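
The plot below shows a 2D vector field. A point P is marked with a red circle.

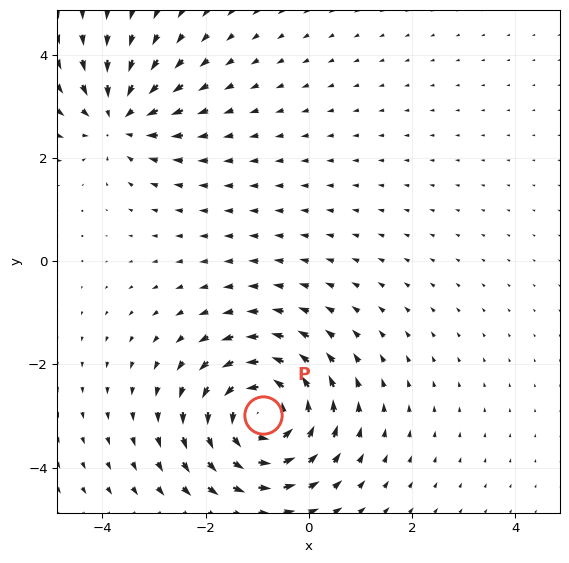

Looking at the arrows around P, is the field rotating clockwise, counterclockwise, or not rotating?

Near P at (-0.9, -3.0) the arrows circulate counterclockwise. The curl (z-component) there is about +5; positive curl means counterclockwise rotation.

counterclockwise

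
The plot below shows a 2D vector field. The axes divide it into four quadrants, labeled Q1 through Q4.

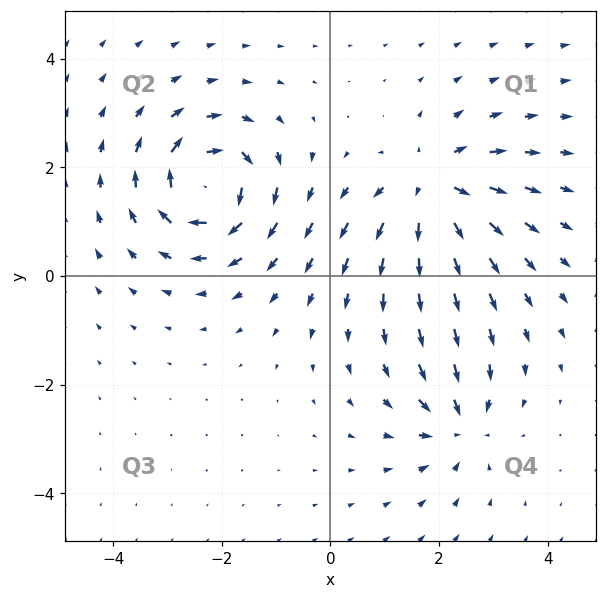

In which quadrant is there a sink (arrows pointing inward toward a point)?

The sink sits at approximately (2.4, -2.8), which lies in quadrant Q4. The divergence there is about -4, negative as expected for a sink.

Q4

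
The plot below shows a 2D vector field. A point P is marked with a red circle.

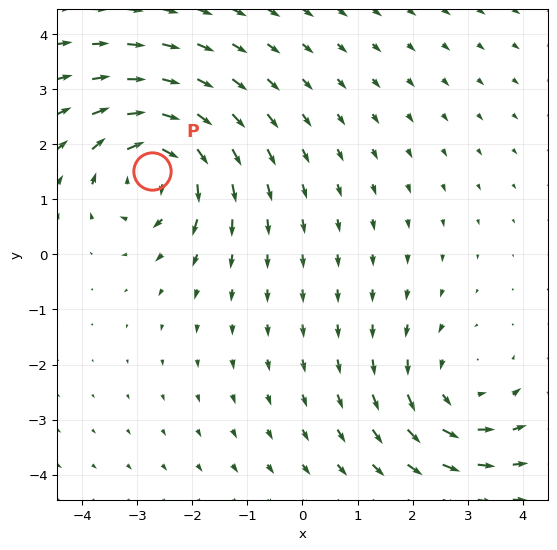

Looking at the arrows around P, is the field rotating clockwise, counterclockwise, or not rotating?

clockwise

Near P at (-2.7, 1.5) the arrows circulate clockwise. The curl (z-component) there is about -4; negative curl means clockwise rotation.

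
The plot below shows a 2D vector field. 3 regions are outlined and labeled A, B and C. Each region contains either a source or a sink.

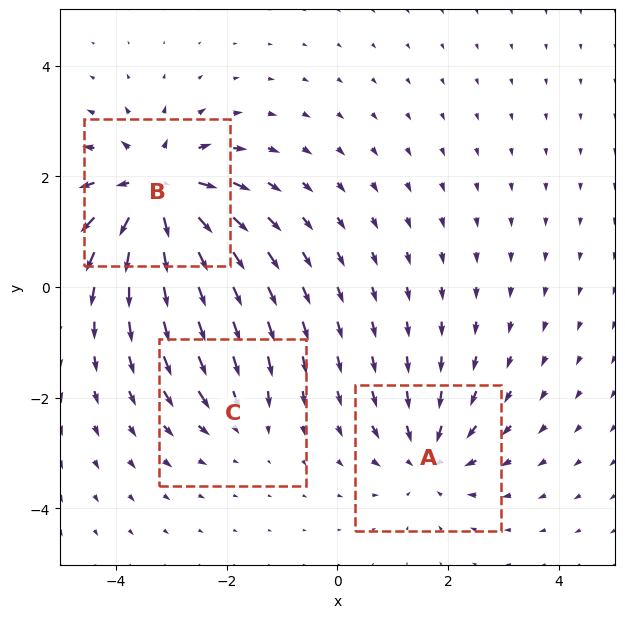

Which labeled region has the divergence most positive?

B

Divergence at each region's feature centre — A: about -3, B: about +6, C: about -2. Region B is most positive.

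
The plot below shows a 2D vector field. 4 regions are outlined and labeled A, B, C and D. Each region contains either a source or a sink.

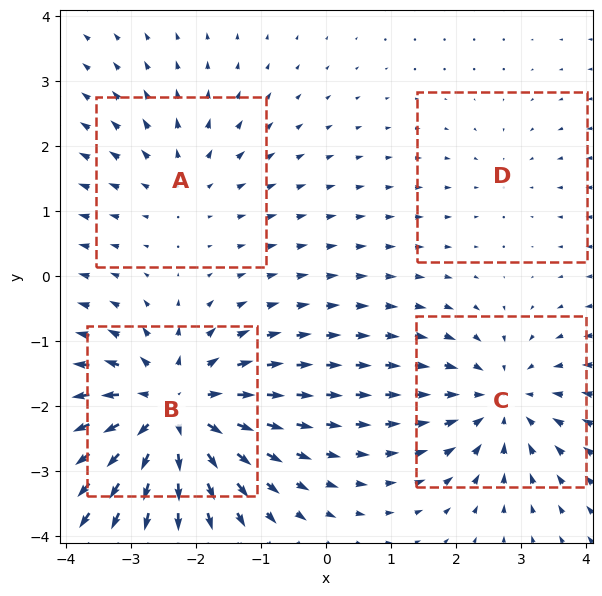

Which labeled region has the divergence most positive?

Divergence at each region's feature centre — A: about +3, B: about +7, C: about -5, D: about -2. Region B is most positive.

B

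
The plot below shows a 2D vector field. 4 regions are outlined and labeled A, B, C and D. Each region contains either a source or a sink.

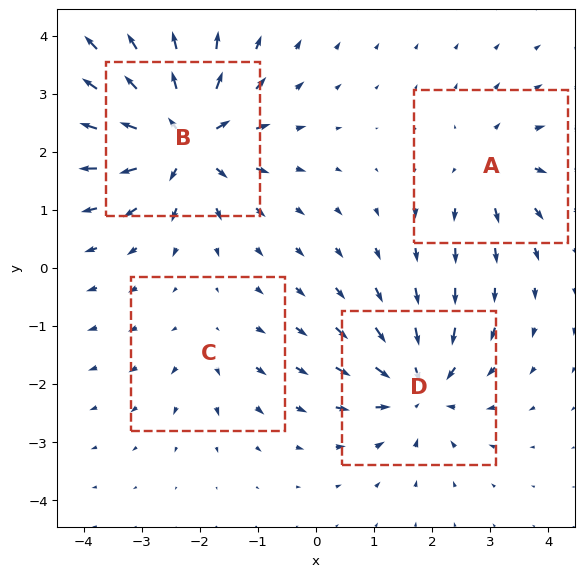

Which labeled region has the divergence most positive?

Divergence at each region's feature centre — A: about +4, B: about +8, C: about +3, D: about -6. Region B is most positive.

B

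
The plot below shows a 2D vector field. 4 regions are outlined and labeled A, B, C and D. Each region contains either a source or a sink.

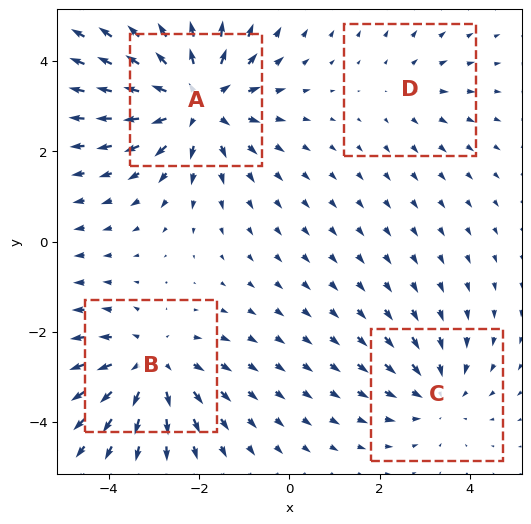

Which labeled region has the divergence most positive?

Divergence at each region's feature centre — A: about +6, B: about +4, C: about -3, D: about +2. Region A is most positive.

A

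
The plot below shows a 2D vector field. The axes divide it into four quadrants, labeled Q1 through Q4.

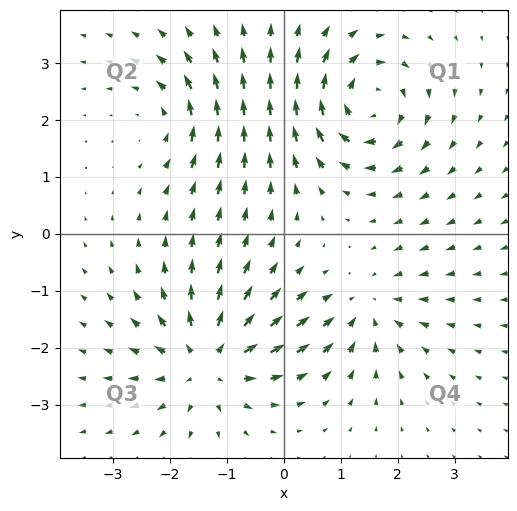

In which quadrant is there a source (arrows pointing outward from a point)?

Q3

The source sits at approximately (-1.3, -2.2), which lies in quadrant Q3. The divergence there is about +5, positive as expected for a source.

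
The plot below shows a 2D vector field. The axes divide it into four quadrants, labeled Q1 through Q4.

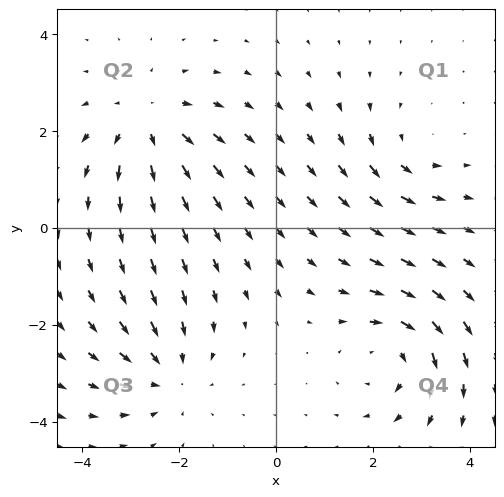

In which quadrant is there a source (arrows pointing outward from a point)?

Q2

The source sits at approximately (-2.7, 2.2), which lies in quadrant Q2. The divergence there is about +4, positive as expected for a source.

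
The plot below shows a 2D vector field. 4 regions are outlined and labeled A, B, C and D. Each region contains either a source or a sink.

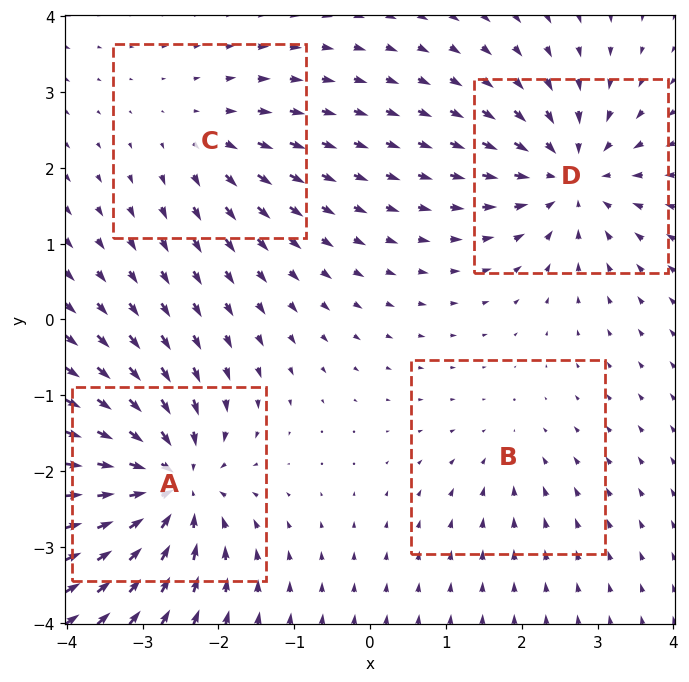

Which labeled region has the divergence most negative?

Divergence at each region's feature centre — A: about -8, B: about -2, C: about +3, D: about -6. Region A is most negative.

A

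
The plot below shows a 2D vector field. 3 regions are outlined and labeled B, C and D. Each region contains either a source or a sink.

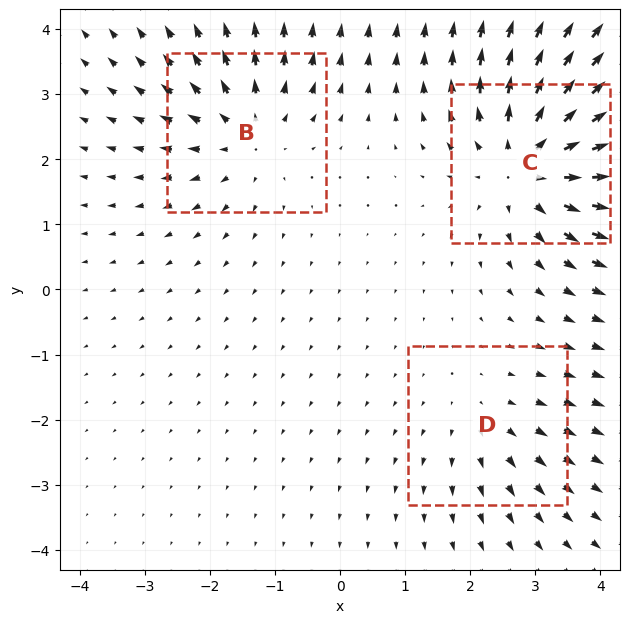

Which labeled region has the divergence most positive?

C

Divergence at each region's feature centre — B: about +3, C: about +5, D: about +2. Region C is most positive.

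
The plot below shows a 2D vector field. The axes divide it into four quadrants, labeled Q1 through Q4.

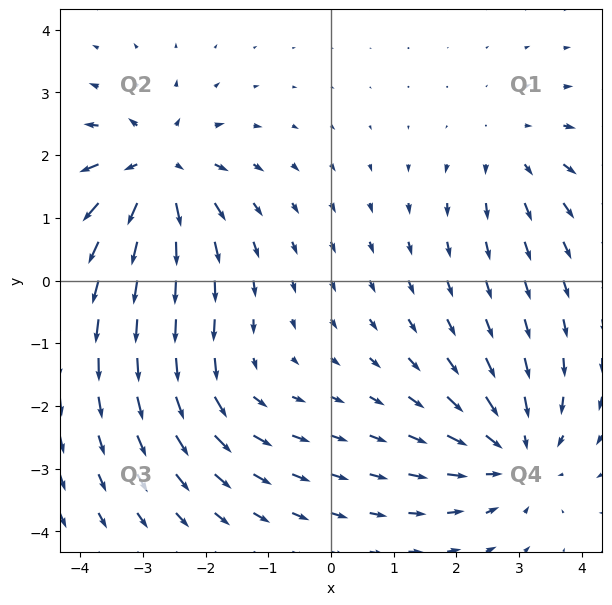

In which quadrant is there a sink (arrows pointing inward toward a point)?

Q4

The sink sits at approximately (2.9, -2.7), which lies in quadrant Q4. The divergence there is about -4, negative as expected for a sink.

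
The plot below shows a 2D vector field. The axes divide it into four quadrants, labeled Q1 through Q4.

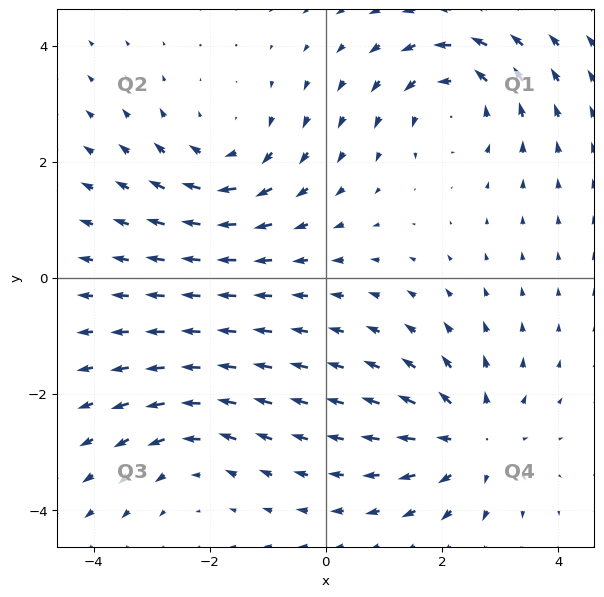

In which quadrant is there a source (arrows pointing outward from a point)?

Q4

The source sits at approximately (2.5, -2.8), which lies in quadrant Q4. The divergence there is about +4, positive as expected for a source.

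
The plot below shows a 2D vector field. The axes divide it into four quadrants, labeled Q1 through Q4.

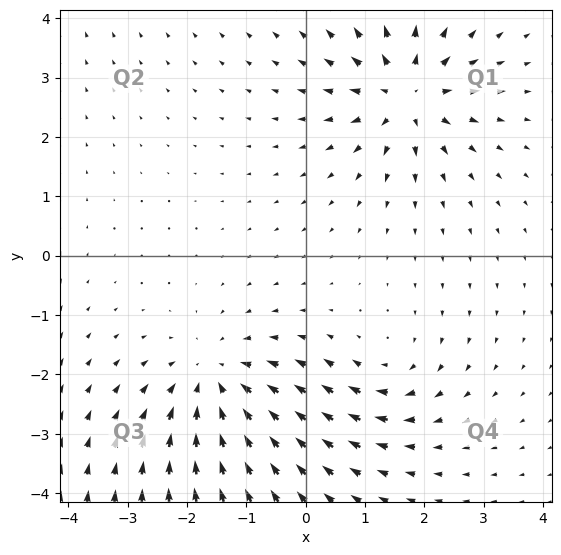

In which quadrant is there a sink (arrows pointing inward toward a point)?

The sink sits at approximately (-1.5, -2.1), which lies in quadrant Q3. The divergence there is about -5, negative as expected for a sink.

Q3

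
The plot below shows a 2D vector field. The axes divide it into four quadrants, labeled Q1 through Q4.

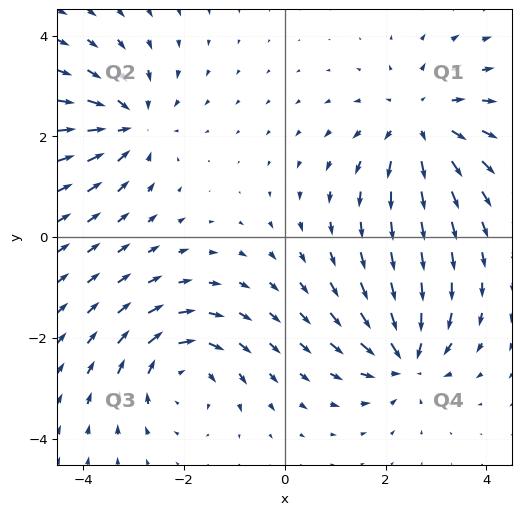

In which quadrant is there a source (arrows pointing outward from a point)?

Q1

The source sits at approximately (2.7, 2.3), which lies in quadrant Q1. The divergence there is about +4, positive as expected for a source.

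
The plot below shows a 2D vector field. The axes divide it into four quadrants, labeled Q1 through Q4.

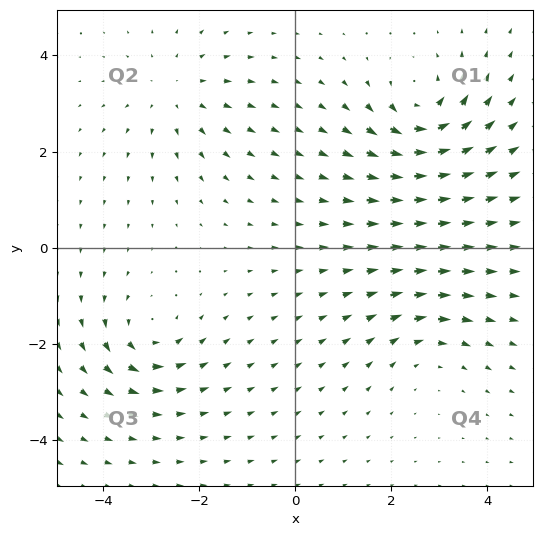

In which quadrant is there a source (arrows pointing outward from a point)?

Q2

The source sits at approximately (-2.5, 3.2), which lies in quadrant Q2. The divergence there is about +3, positive as expected for a source.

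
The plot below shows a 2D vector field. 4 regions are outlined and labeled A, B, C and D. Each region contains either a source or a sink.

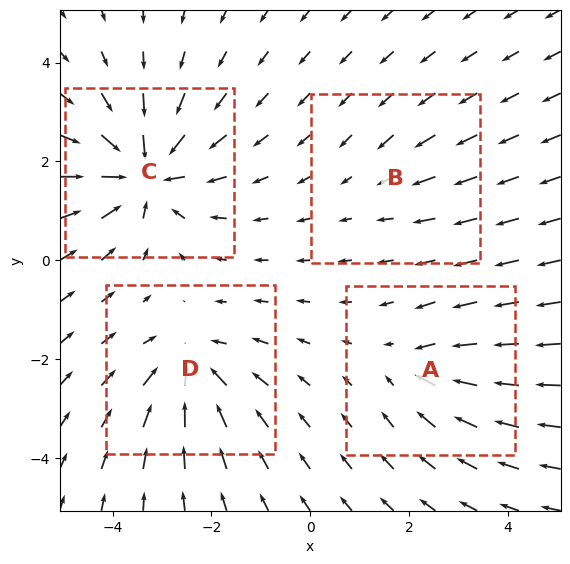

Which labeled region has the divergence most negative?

C

Divergence at each region's feature centre — A: about -3, B: about -2, C: about -7, D: about -5. Region C is most negative.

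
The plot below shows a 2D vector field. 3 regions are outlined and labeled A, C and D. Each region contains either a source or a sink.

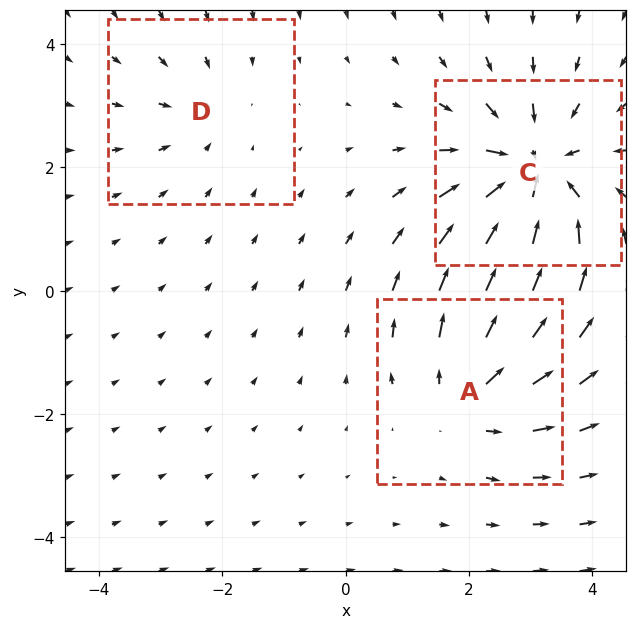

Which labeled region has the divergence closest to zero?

D

Divergence at each region's feature centre — A: about +3, C: about -5, D: about -2. Region D is closest to zero.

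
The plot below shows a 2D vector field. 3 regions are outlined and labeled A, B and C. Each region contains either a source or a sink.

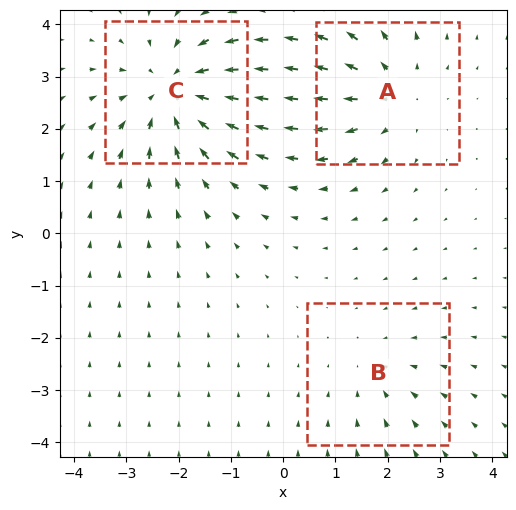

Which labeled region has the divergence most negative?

Divergence at each region's feature centre — A: about +3, B: about -2, C: about -4. Region C is most negative.

C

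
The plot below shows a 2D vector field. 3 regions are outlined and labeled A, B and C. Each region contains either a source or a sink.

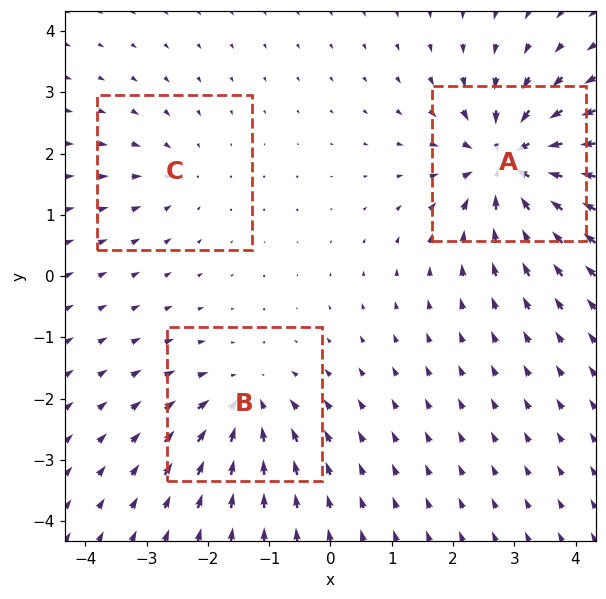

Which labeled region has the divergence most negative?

Divergence at each region's feature centre — A: about -6, B: about -4, C: about -2. Region A is most negative.

A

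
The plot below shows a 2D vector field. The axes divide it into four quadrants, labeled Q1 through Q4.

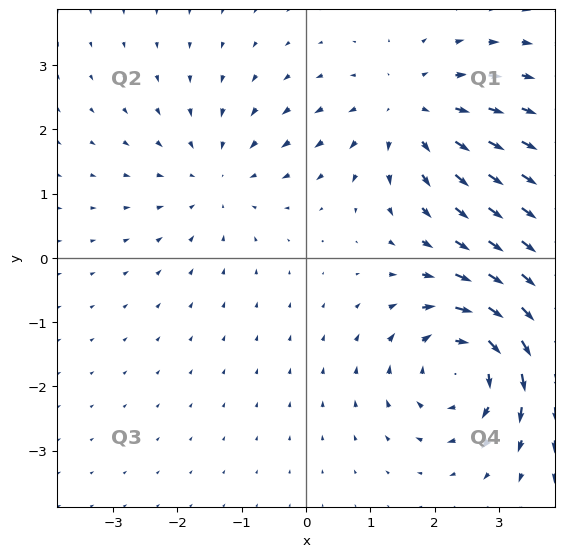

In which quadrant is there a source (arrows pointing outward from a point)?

Q1

The source sits at approximately (1.6, 2.3), which lies in quadrant Q1. The divergence there is about +3, positive as expected for a source.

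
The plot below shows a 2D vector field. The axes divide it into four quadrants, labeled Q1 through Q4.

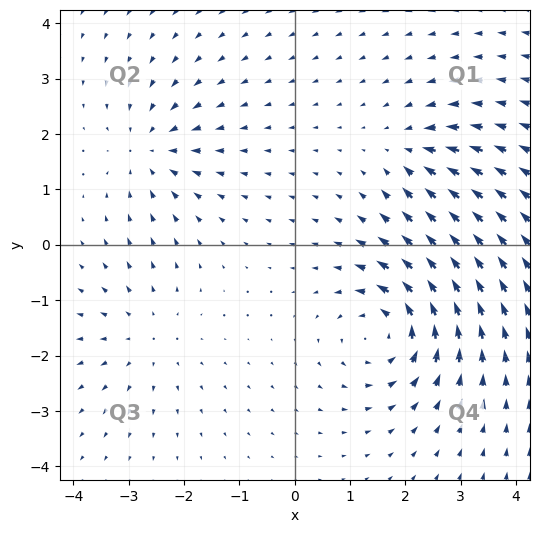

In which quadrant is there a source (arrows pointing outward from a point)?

The source sits at approximately (-2.7, -1.6), which lies in quadrant Q3. The divergence there is about +3, positive as expected for a source.

Q3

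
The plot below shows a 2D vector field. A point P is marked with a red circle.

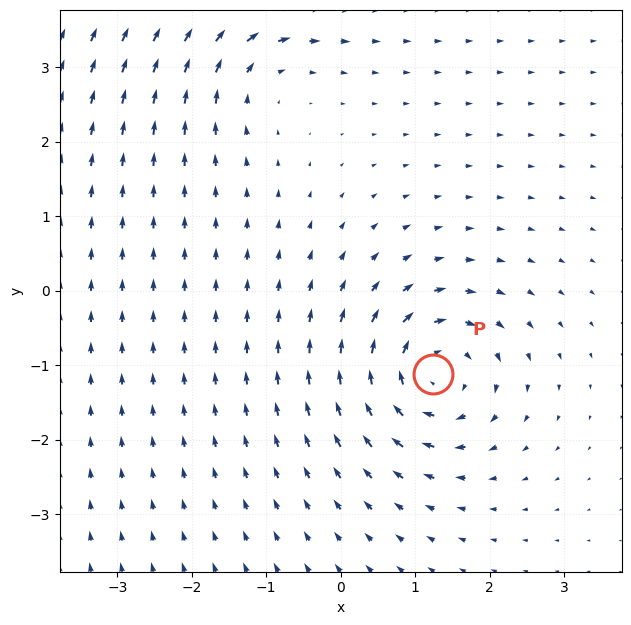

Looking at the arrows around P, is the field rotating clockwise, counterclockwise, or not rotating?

clockwise

Near P at (1.2, -1.1) the arrows circulate clockwise. The curl (z-component) there is about -5; negative curl means clockwise rotation.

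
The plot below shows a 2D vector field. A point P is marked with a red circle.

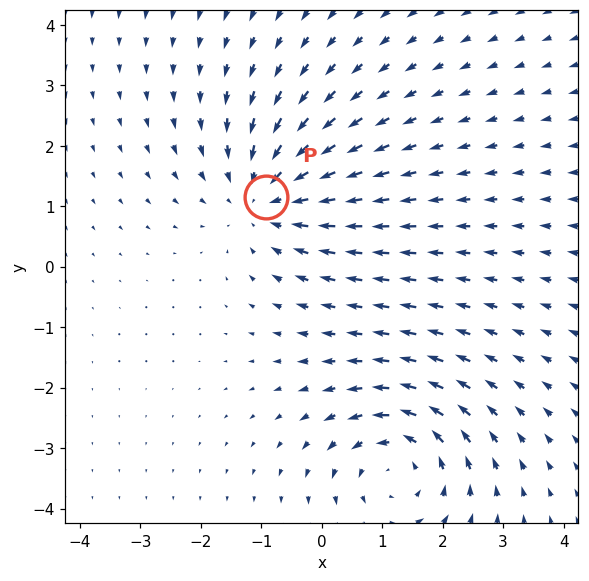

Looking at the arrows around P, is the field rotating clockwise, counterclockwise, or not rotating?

Near P at (-0.9, 1.2) the arrows show no circulation. The curl there is ≈0.

not rotating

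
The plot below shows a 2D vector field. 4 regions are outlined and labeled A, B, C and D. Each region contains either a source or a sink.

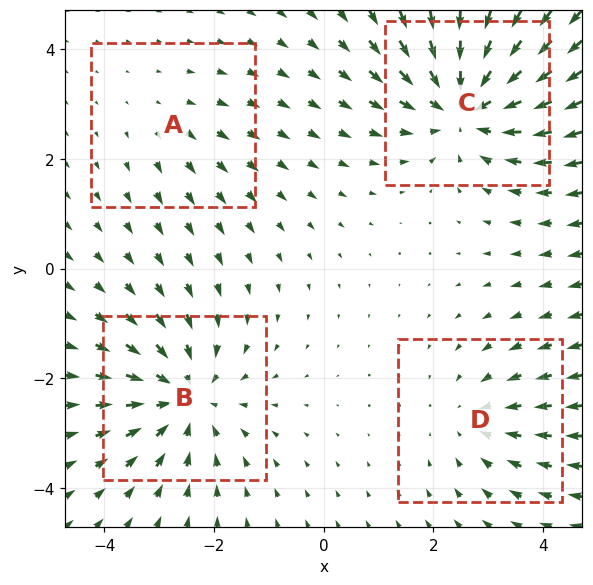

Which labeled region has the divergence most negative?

Divergence at each region's feature centre — A: about +2, B: about -5, C: about -6, D: about -3. Region C is most negative.

C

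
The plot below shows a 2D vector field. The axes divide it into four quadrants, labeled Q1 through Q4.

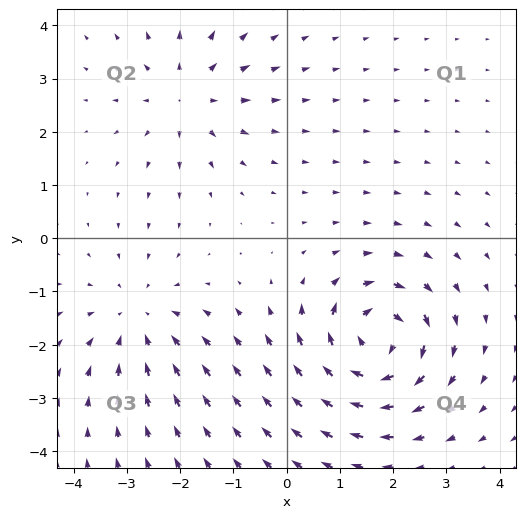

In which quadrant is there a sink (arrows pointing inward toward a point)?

Q3

The sink sits at approximately (-2.8, -1.5), which lies in quadrant Q3. The divergence there is about -3, negative as expected for a sink.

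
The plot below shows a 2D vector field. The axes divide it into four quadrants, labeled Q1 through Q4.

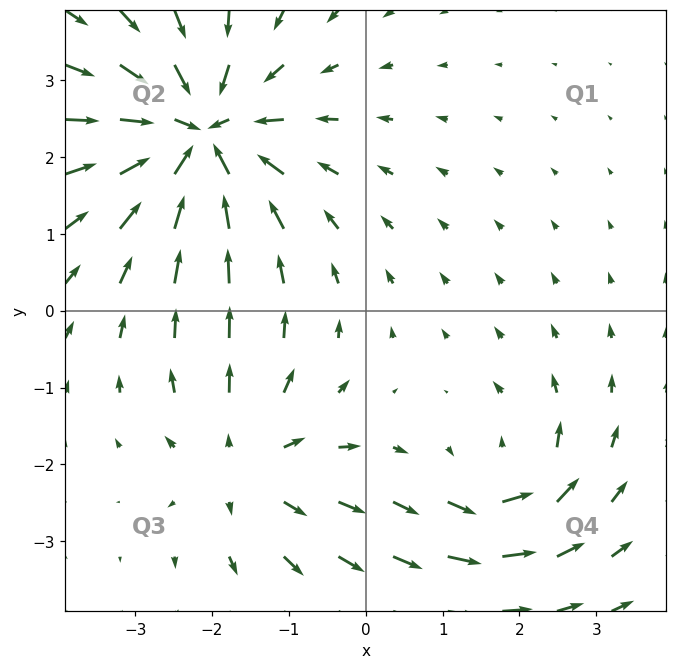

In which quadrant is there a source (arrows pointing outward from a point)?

Q3

The source sits at approximately (-1.6, -2.0), which lies in quadrant Q3. The divergence there is about +3, positive as expected for a source.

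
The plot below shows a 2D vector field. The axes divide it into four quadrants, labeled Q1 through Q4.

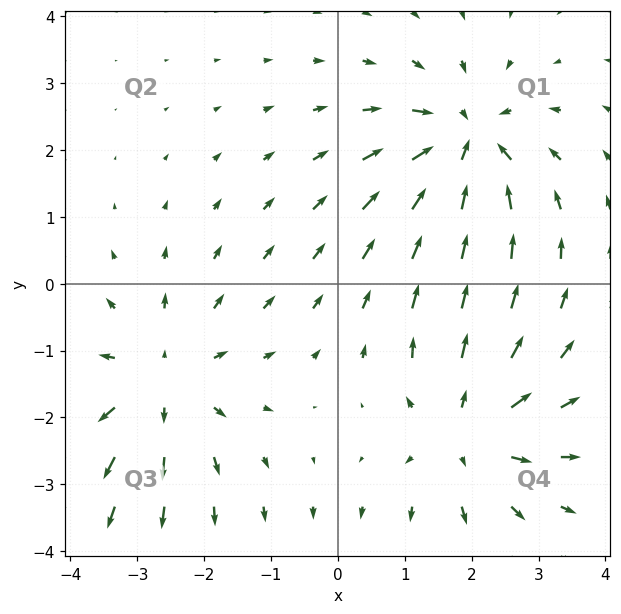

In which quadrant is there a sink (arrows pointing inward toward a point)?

Q1

The sink sits at approximately (1.9, 2.1), which lies in quadrant Q1. The divergence there is about -4, negative as expected for a sink.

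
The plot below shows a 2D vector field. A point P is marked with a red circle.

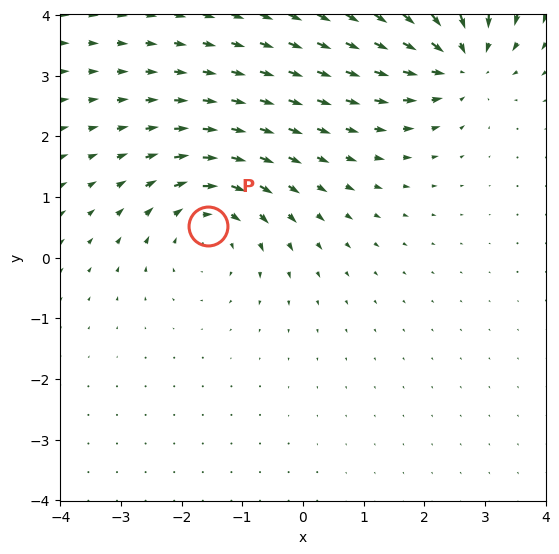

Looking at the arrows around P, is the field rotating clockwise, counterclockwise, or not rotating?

Near P at (-1.6, 0.5) the arrows circulate clockwise. The curl (z-component) there is about -3; negative curl means clockwise rotation.

clockwise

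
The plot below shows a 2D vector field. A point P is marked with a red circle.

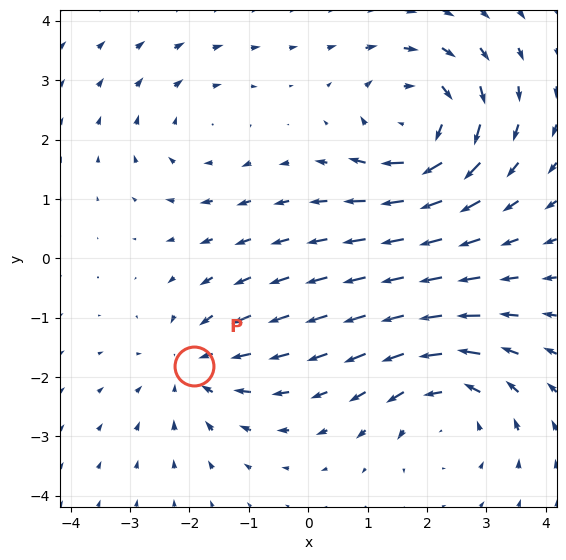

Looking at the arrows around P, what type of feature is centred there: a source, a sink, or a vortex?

sink

At P (-1.9, -1.8) the arrows converge inward. Divergence about -3, curl ≈0 — negative divergence with near-zero curl is a sink.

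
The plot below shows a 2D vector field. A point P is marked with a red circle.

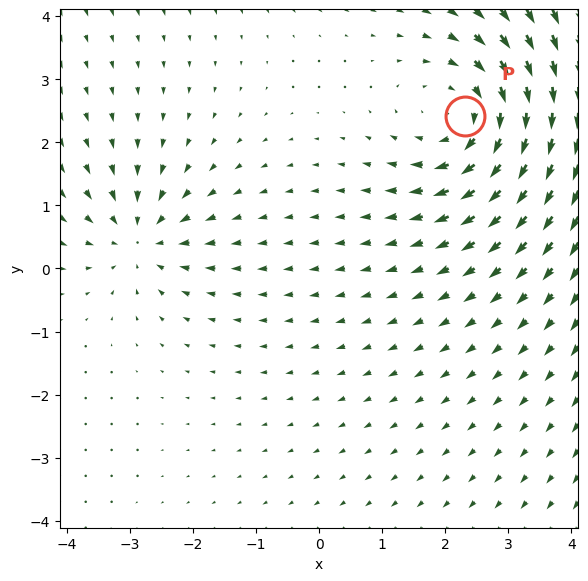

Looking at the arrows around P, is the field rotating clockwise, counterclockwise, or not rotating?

Near P at (2.3, 2.4) the arrows circulate clockwise. The curl (z-component) there is about -4; negative curl means clockwise rotation.

clockwise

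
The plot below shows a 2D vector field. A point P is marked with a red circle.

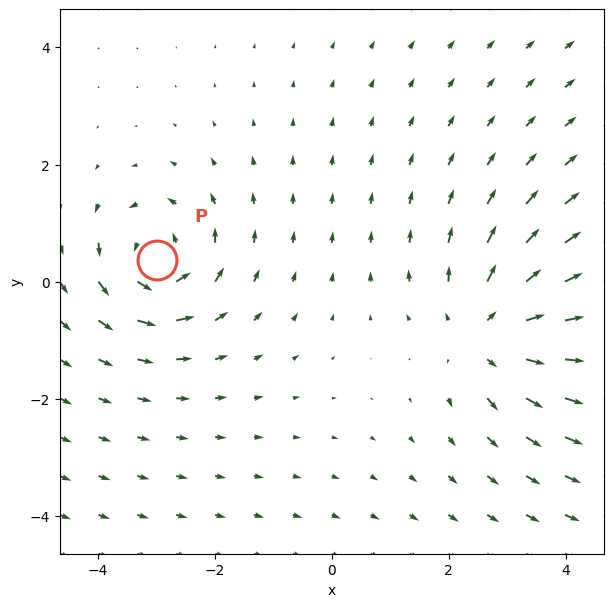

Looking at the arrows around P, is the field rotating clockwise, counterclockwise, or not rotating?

counterclockwise

Near P at (-3.0, 0.4) the arrows circulate counterclockwise. The curl (z-component) there is about +4; positive curl means counterclockwise rotation.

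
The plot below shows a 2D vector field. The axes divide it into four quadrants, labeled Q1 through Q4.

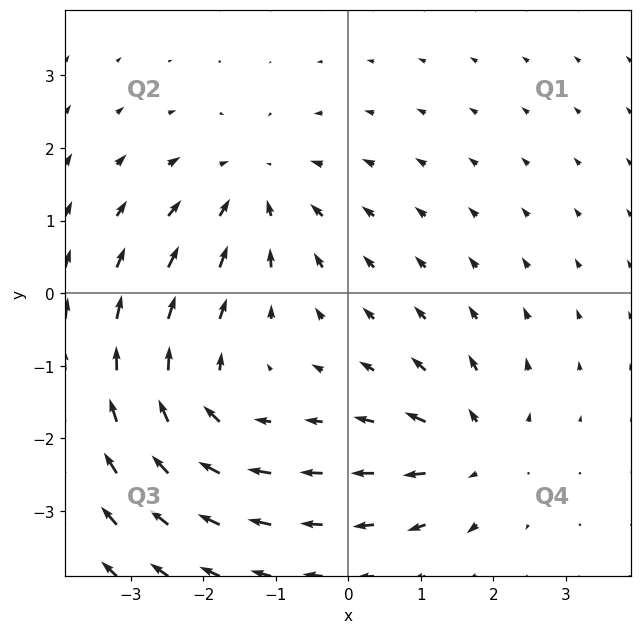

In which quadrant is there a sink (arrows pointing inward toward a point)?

Q2

The sink sits at approximately (-1.3, 1.4), which lies in quadrant Q2. The divergence there is about -4, negative as expected for a sink.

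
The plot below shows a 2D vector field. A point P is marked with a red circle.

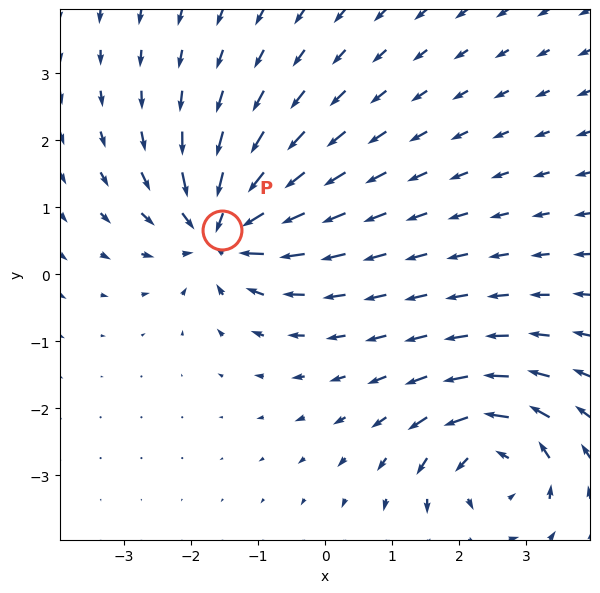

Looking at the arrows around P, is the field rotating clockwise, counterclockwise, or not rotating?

Near P at (-1.5, 0.7) the arrows show no circulation. The curl there is ≈0.

not rotating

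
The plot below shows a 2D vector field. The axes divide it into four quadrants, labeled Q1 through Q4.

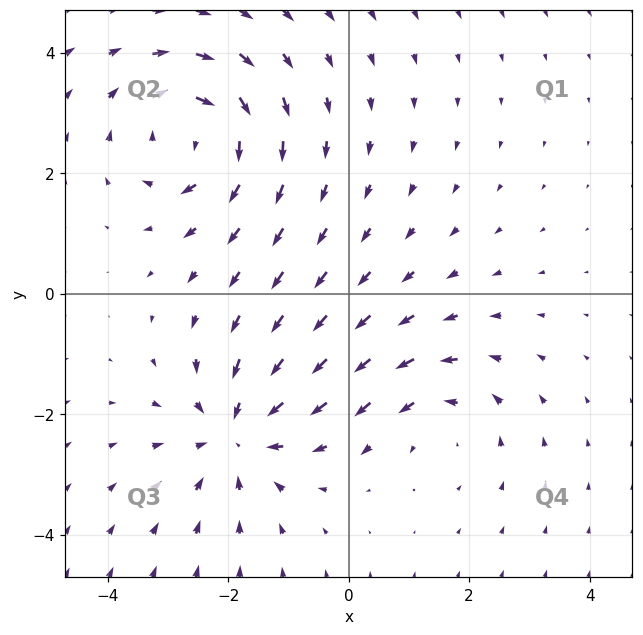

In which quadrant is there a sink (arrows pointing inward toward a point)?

Q3

The sink sits at approximately (-1.9, -2.3), which lies in quadrant Q3. The divergence there is about -4, negative as expected for a sink.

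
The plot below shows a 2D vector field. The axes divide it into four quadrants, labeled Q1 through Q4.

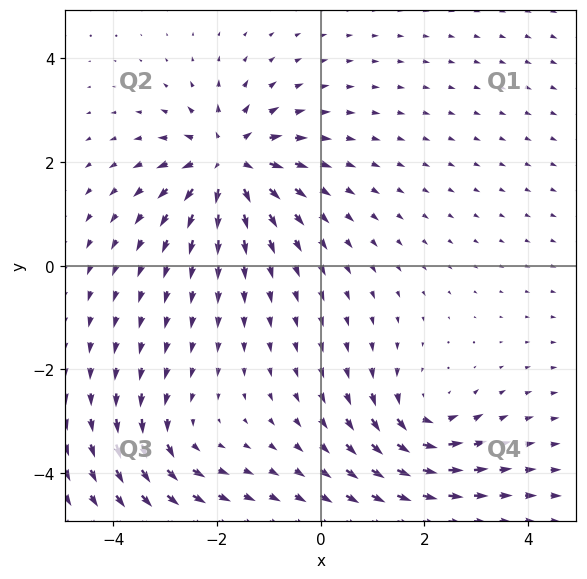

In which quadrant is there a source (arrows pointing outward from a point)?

The source sits at approximately (-1.8, 2.0), which lies in quadrant Q2. The divergence there is about +6, positive as expected for a source.

Q2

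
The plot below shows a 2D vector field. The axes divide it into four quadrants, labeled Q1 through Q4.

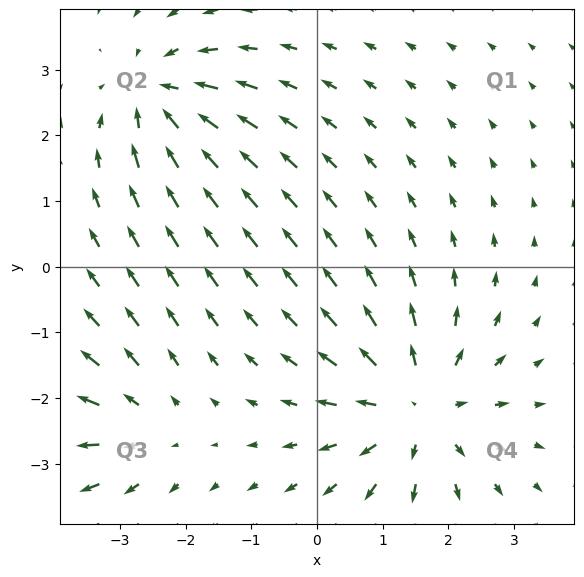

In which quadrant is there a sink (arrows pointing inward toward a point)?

Q2

The sink sits at approximately (-2.4, 2.6), which lies in quadrant Q2. The divergence there is about -4, negative as expected for a sink.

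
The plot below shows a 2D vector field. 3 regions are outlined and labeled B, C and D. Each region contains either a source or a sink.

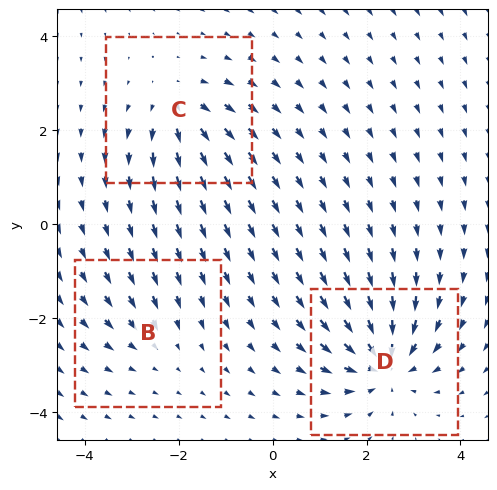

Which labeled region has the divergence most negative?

Divergence at each region's feature centre — B: about -2, C: about +4, D: about -6. Region D is most negative.

D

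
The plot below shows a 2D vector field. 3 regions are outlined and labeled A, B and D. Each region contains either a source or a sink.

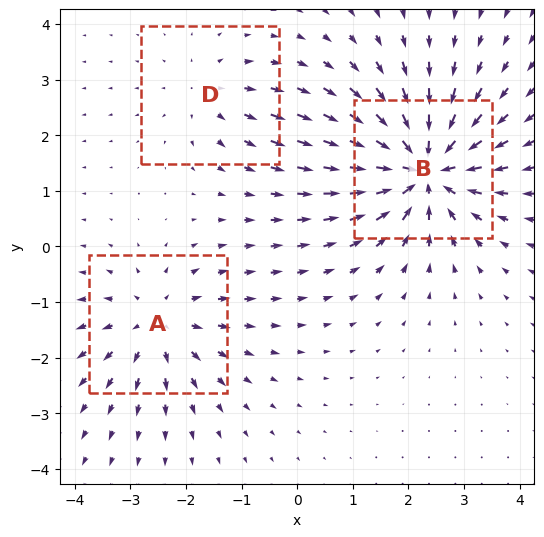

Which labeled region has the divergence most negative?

B

Divergence at each region's feature centre — A: about +4, B: about -6, D: about +2. Region B is most negative.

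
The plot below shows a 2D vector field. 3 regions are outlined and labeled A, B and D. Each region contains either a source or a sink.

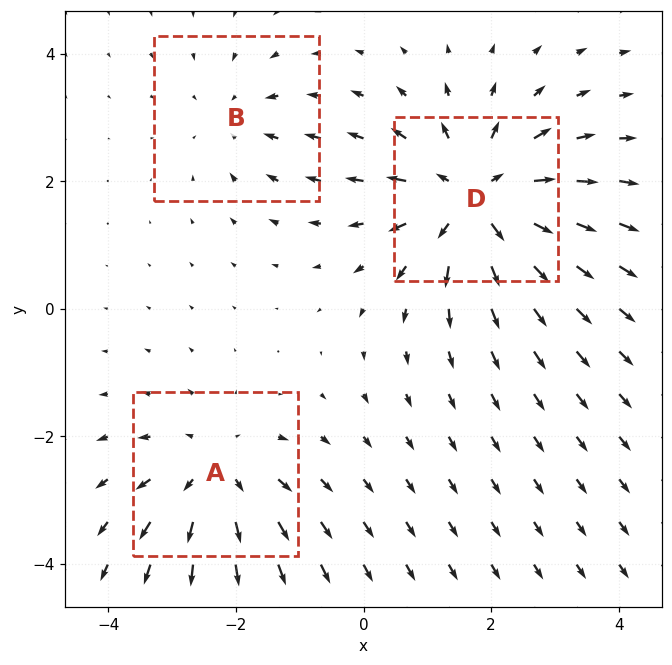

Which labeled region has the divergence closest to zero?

B

Divergence at each region's feature centre — A: about +3, B: about -2, D: about +5. Region B is closest to zero.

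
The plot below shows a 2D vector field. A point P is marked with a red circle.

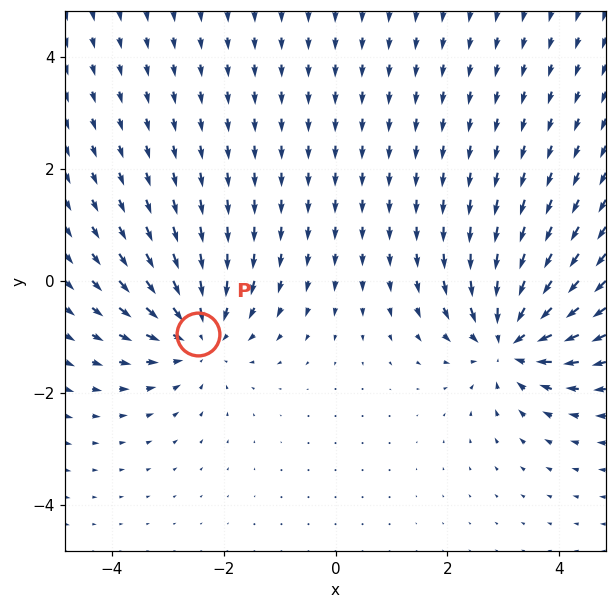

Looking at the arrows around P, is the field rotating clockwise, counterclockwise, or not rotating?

not rotating

Near P at (-2.4, -1.0) the arrows show no circulation. The curl there is ≈0.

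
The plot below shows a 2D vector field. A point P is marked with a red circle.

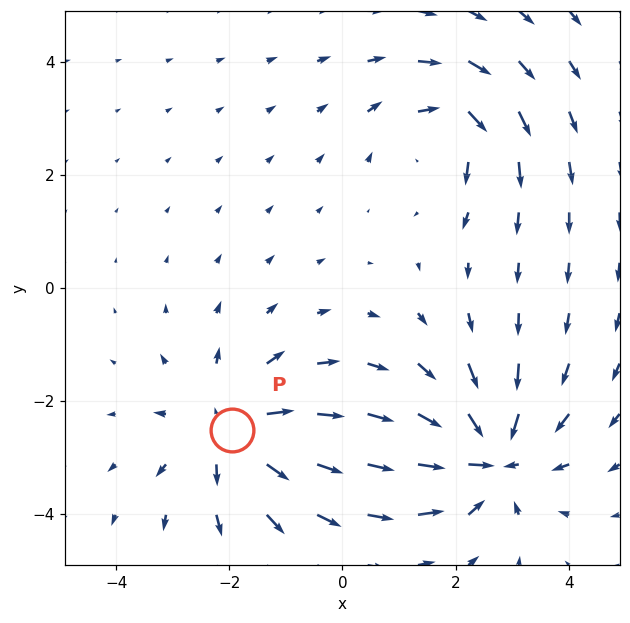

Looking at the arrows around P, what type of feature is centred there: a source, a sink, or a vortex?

At P (-2.0, -2.5) the arrows spread outward. Divergence about +4, curl ≈0 — positive divergence with near-zero curl is a source.

source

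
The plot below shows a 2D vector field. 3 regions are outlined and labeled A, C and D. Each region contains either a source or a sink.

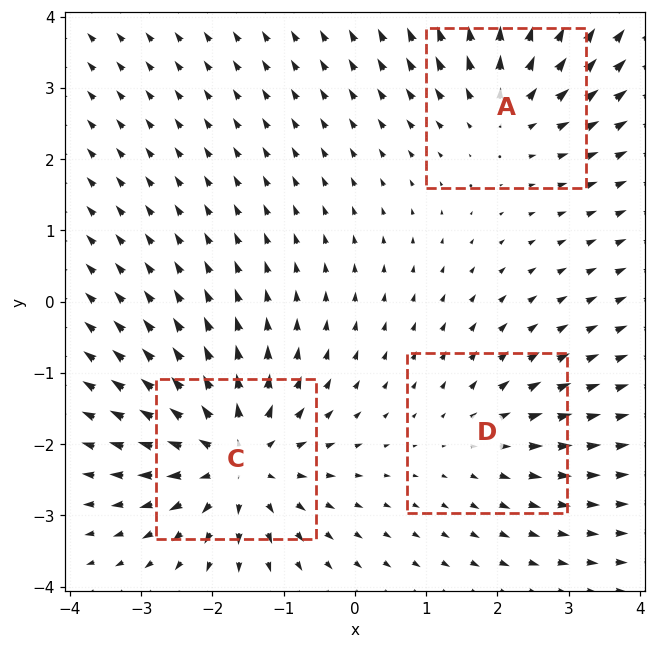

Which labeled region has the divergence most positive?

Divergence at each region's feature centre — A: about +3, C: about +5, D: about +2. Region C is most positive.

C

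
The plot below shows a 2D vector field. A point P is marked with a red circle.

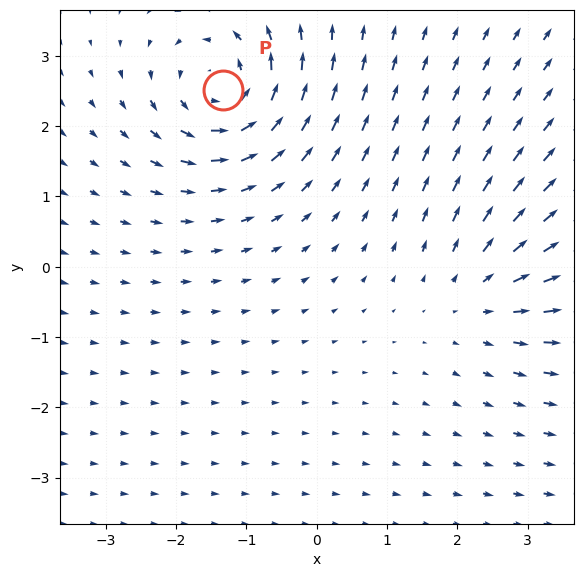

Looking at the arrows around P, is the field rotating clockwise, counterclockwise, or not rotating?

Near P at (-1.3, 2.5) the arrows circulate counterclockwise. The curl (z-component) there is about +5; positive curl means counterclockwise rotation.

counterclockwise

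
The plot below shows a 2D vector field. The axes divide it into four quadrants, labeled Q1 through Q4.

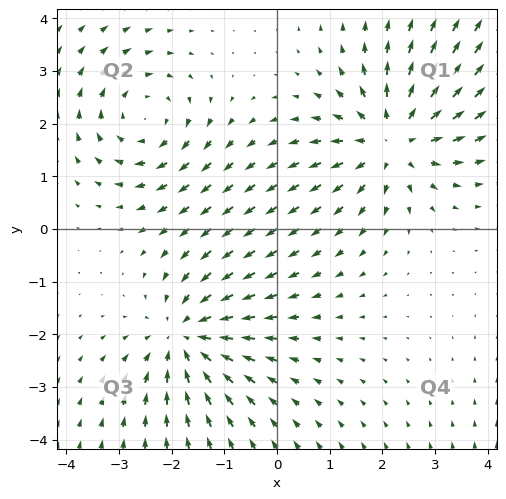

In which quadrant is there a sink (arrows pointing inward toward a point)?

The sink sits at approximately (-1.7, -2.1), which lies in quadrant Q3. The divergence there is about -4, negative as expected for a sink.

Q3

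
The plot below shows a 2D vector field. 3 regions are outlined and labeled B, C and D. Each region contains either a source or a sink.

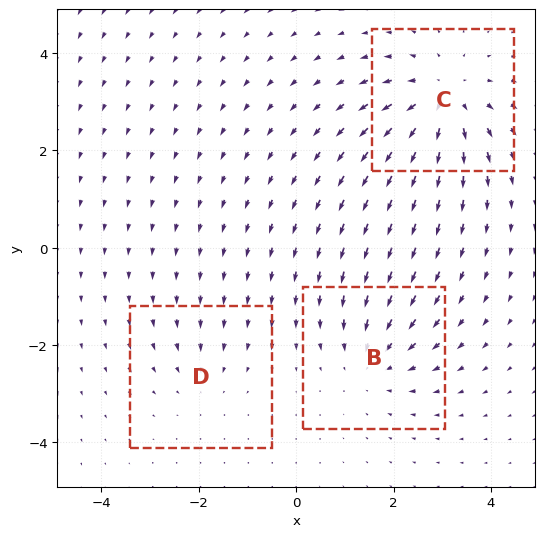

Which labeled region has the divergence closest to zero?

Divergence at each region's feature centre — B: about -3, C: about +4, D: about -2. Region D is closest to zero.

D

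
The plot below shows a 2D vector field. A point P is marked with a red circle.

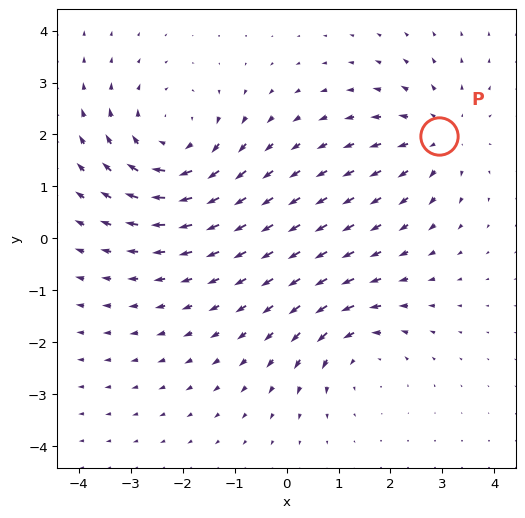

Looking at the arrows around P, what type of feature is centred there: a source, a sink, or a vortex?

source

At P (2.9, 2.0) the arrows spread outward. Divergence about +3, curl ≈0 — positive divergence with near-zero curl is a source.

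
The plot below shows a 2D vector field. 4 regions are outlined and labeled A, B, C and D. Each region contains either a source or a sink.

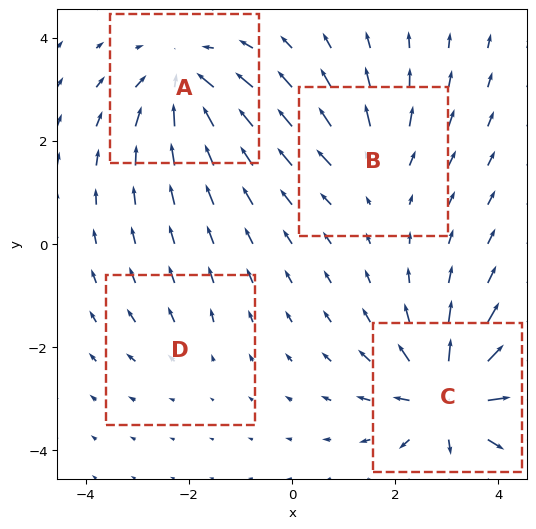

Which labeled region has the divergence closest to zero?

Divergence at each region's feature centre — A: about -6, B: about +4, C: about +8, D: about +2. Region D is closest to zero.

D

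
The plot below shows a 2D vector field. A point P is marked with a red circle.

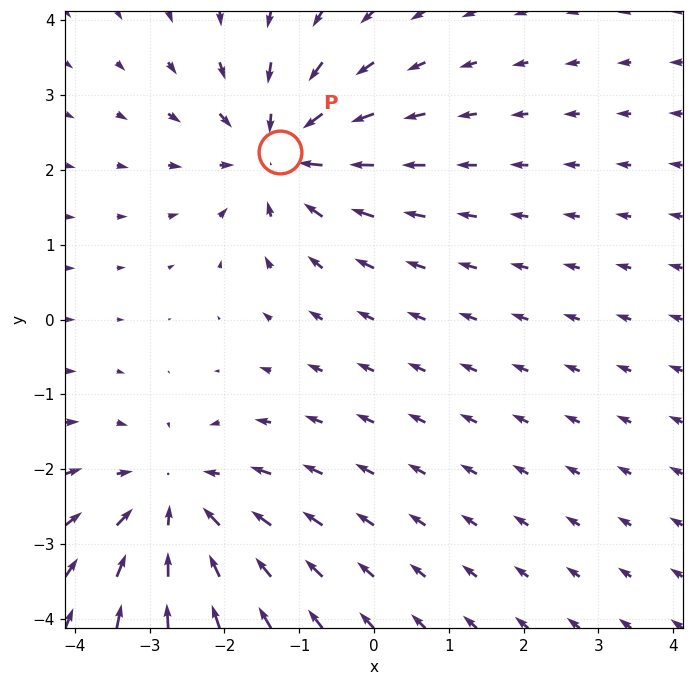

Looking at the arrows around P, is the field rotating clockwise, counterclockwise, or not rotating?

not rotating

Near P at (-1.3, 2.2) the arrows show no circulation. The curl there is ≈0.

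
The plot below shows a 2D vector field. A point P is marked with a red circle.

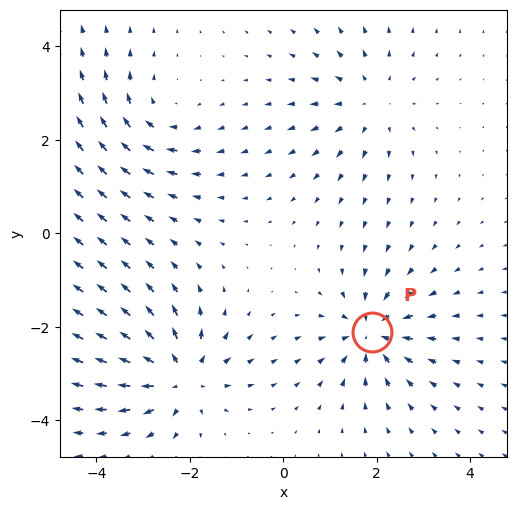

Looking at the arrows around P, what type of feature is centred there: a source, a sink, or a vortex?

At P (1.9, -2.1) the arrows converge inward. Divergence about -5, curl ≈0 — negative divergence with near-zero curl is a sink.

sink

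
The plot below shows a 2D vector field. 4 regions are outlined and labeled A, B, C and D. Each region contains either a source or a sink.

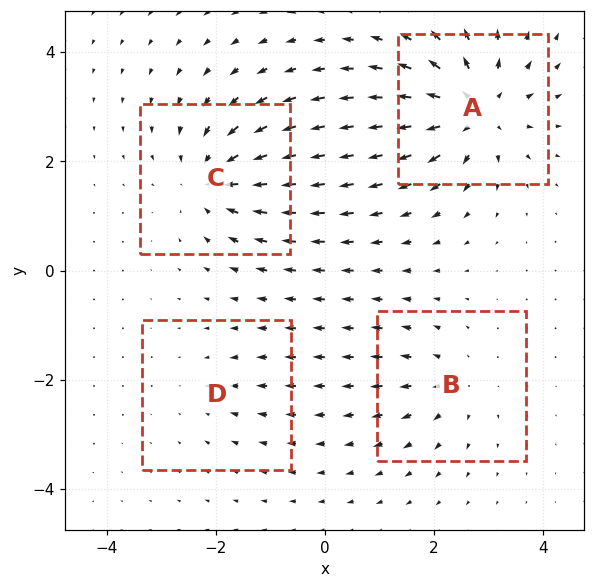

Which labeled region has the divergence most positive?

Divergence at each region's feature centre — A: about +7, B: about +4, C: about -6, D: about -2. Region A is most positive.

A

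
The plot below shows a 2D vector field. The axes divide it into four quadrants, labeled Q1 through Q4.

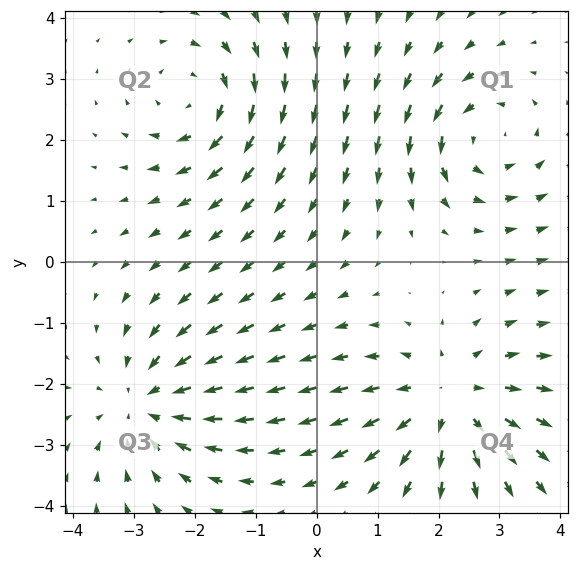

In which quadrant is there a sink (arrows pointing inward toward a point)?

Q3

The sink sits at approximately (-2.8, -2.3), which lies in quadrant Q3. The divergence there is about -4, negative as expected for a sink.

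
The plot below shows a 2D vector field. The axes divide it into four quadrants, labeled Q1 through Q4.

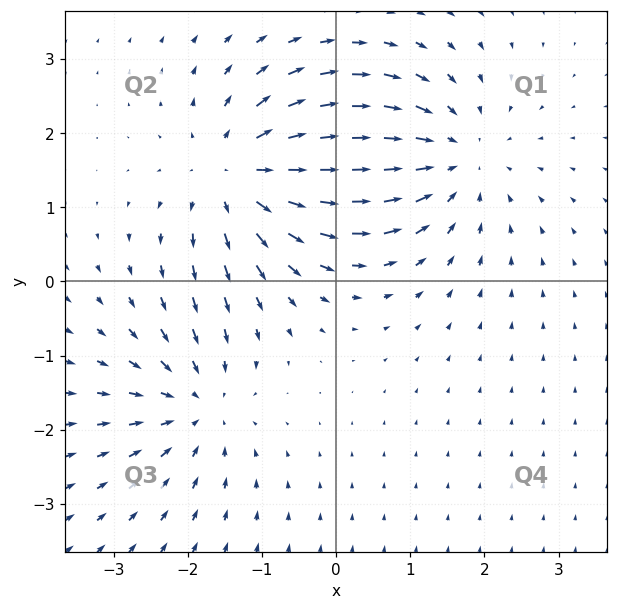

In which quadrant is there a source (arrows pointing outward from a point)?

Q2

The source sits at approximately (-1.3, 1.4), which lies in quadrant Q2. The divergence there is about +5, positive as expected for a source.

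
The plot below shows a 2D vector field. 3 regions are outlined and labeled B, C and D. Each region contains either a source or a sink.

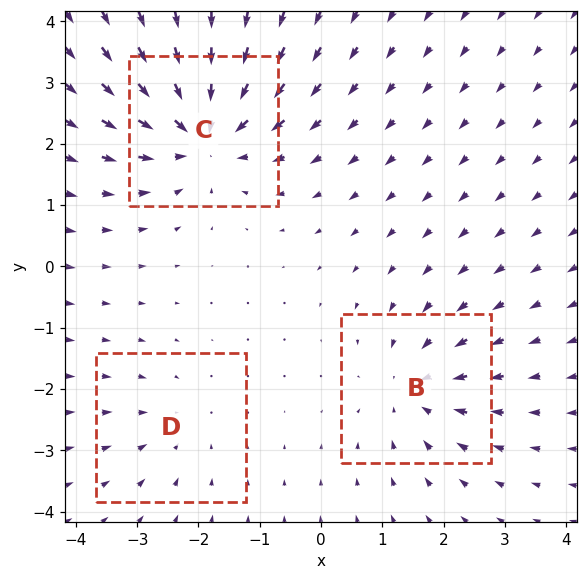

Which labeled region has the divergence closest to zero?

D

Divergence at each region's feature centre — B: about -3, C: about -5, D: about -2. Region D is closest to zero.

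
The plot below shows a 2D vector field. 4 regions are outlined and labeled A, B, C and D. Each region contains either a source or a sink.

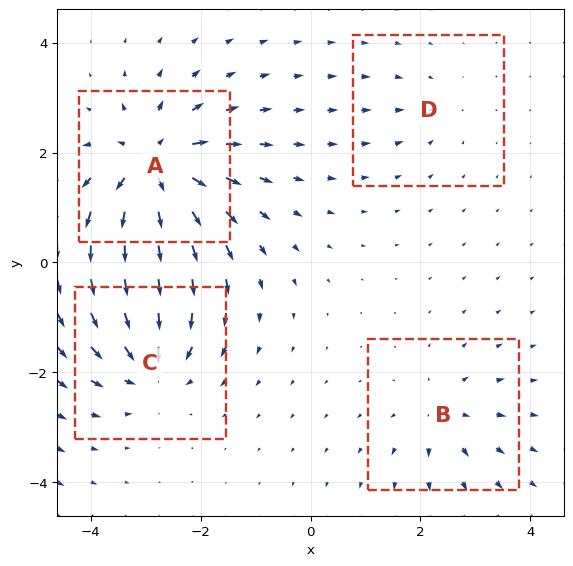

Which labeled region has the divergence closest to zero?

D

Divergence at each region's feature centre — A: about +9, B: about +4, C: about -6, D: about -2. Region D is closest to zero.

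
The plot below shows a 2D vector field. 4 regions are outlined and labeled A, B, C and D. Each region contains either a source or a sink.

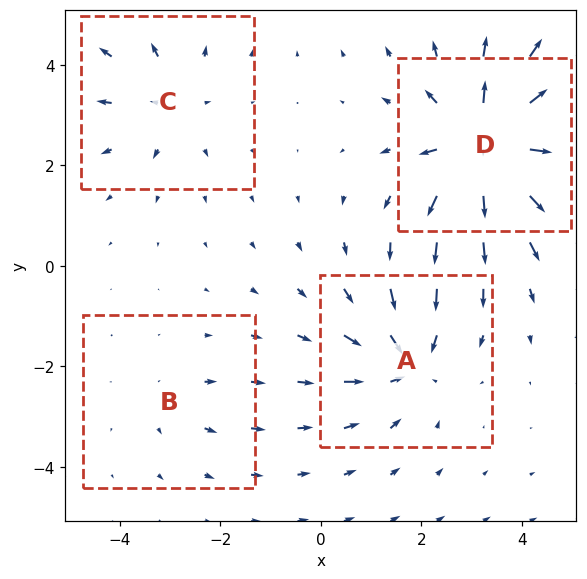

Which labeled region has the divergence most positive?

D

Divergence at each region's feature centre — A: about -5, B: about +2, C: about +4, D: about +8. Region D is most positive.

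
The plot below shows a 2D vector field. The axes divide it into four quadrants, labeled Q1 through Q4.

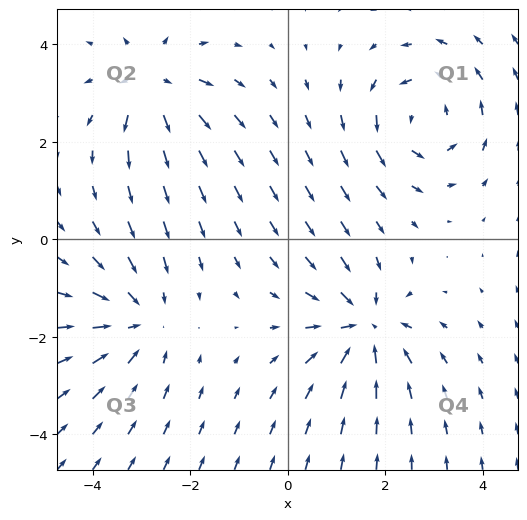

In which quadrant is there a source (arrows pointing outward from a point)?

Q2

The source sits at approximately (-2.8, 3.2), which lies in quadrant Q2. The divergence there is about +5, positive as expected for a source.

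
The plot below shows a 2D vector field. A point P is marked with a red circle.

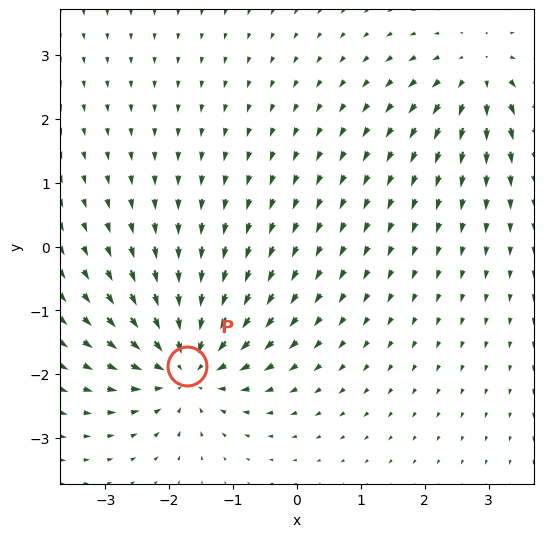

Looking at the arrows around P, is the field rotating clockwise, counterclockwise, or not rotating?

Near P at (-1.7, -1.9) the arrows show no circulation. The curl there is ≈0.

not rotating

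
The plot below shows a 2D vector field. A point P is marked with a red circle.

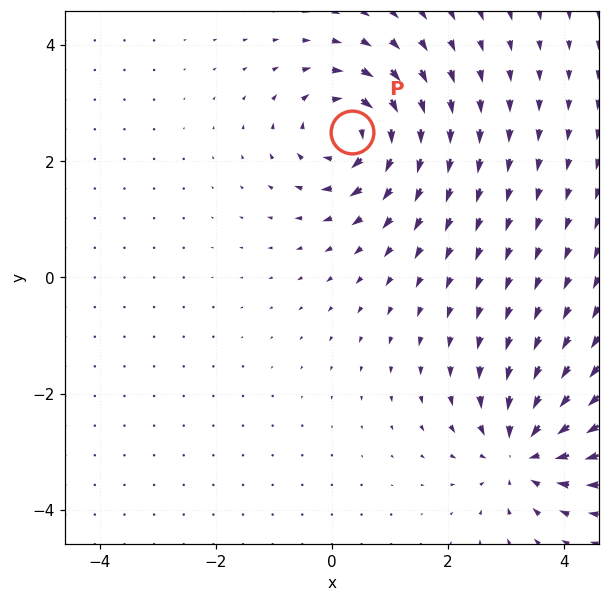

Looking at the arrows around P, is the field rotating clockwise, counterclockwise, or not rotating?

clockwise

Near P at (0.3, 2.5) the arrows circulate clockwise. The curl (z-component) there is about -6; negative curl means clockwise rotation.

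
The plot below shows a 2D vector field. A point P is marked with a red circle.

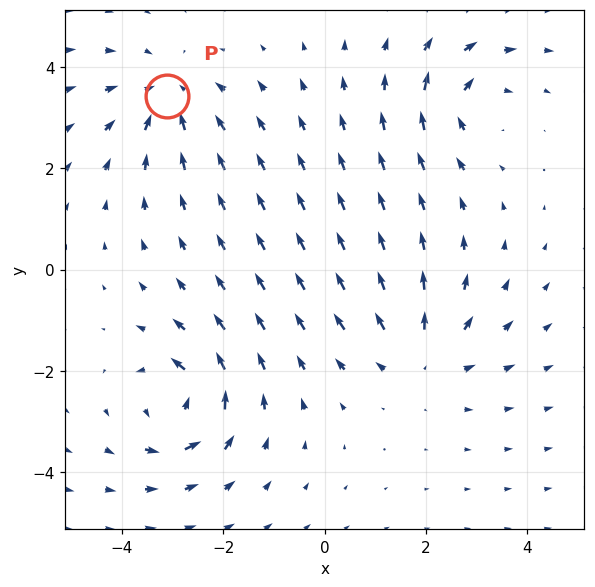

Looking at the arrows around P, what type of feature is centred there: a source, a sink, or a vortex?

sink

At P (-3.1, 3.4) the arrows converge inward. Divergence about -3, curl ≈0 — negative divergence with near-zero curl is a sink.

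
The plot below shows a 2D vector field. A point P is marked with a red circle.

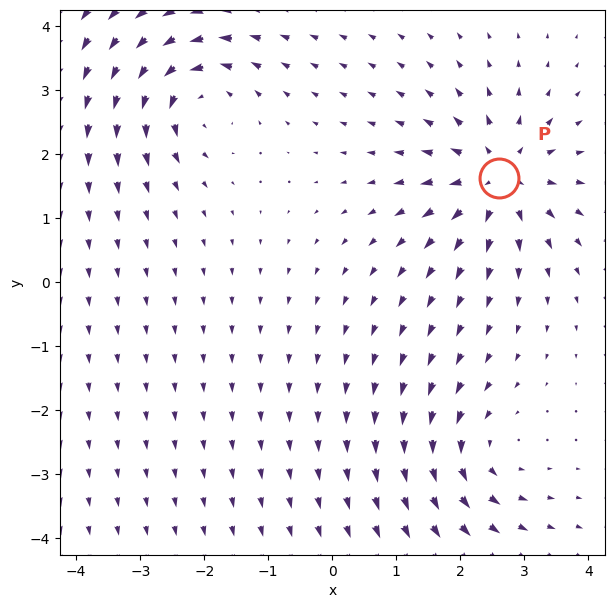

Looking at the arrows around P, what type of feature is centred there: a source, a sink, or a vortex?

At P (2.6, 1.6) the arrows spread outward. Divergence about +7, curl ≈0 — positive divergence with near-zero curl is a source.

source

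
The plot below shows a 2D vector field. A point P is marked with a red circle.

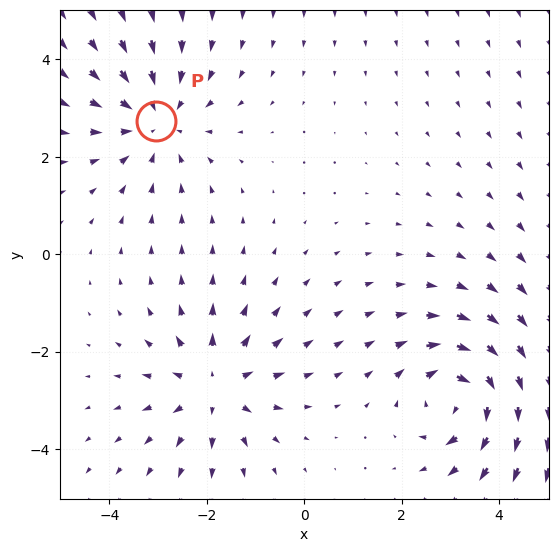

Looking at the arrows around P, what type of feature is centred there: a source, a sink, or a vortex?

At P (-3.0, 2.7) the arrows converge inward. Divergence about -3, curl ≈0 — negative divergence with near-zero curl is a sink.

sink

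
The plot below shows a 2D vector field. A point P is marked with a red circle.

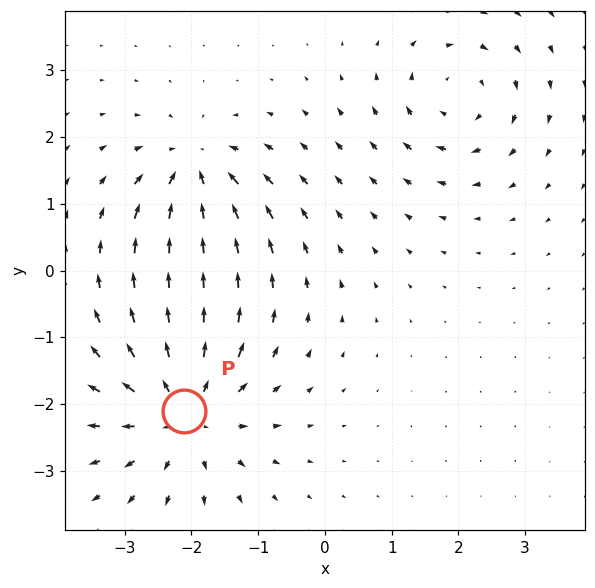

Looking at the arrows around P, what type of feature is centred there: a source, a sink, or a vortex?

source

At P (-2.1, -2.1) the arrows spread outward. Divergence about +5, curl ≈0 — positive divergence with near-zero curl is a source.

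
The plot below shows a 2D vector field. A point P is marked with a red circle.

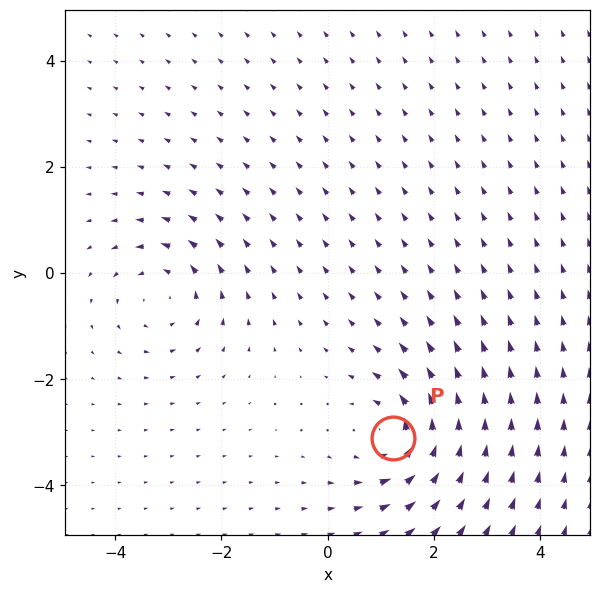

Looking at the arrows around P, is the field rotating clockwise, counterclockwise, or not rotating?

counterclockwise

Near P at (1.2, -3.1) the arrows circulate counterclockwise. The curl (z-component) there is about +5; positive curl means counterclockwise rotation.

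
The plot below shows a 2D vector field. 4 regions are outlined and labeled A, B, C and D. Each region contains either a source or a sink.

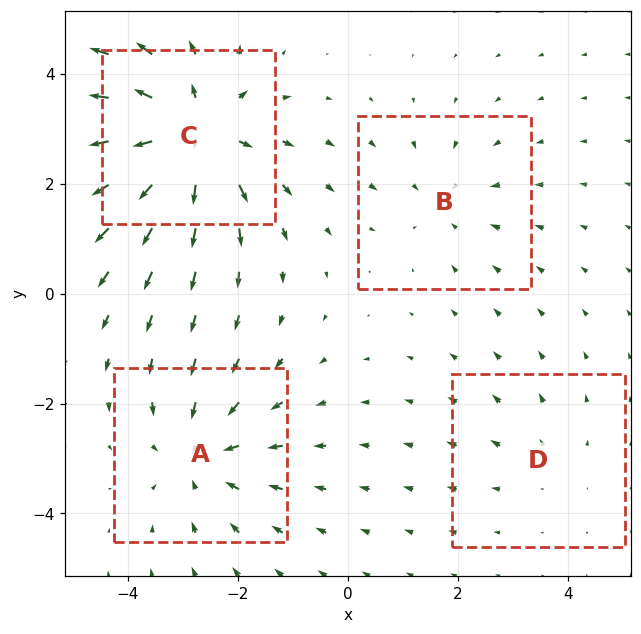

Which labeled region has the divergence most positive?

Divergence at each region's feature centre — A: about -4, B: about -3, C: about +6, D: about +2. Region C is most positive.

C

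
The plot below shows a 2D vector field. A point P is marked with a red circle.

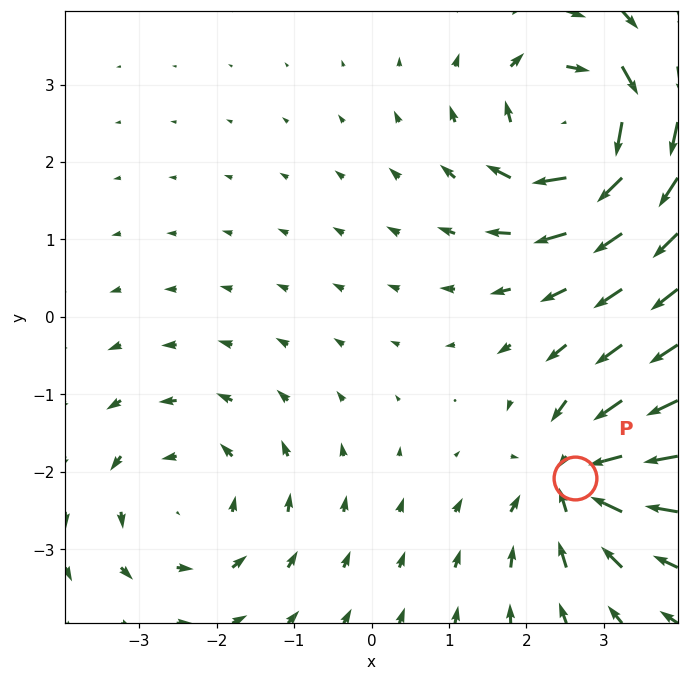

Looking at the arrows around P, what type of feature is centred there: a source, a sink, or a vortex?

At P (2.6, -2.1) the arrows converge inward. Divergence about -5, curl ≈0 — negative divergence with near-zero curl is a sink.

sink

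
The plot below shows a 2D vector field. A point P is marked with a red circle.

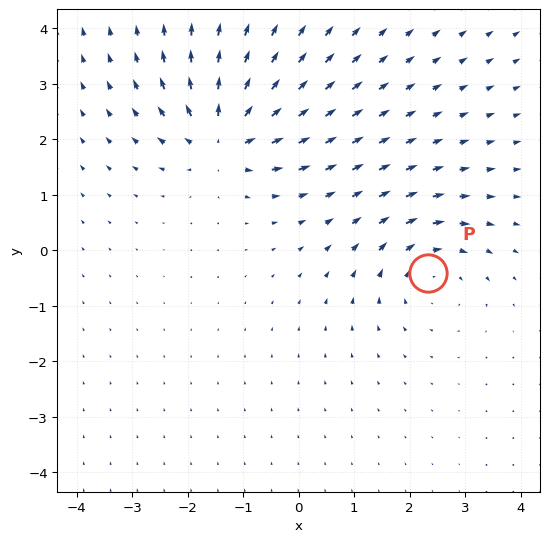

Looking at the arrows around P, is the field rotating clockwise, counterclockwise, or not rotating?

clockwise

Near P at (2.3, -0.4) the arrows circulate clockwise. The curl (z-component) there is about -3; negative curl means clockwise rotation.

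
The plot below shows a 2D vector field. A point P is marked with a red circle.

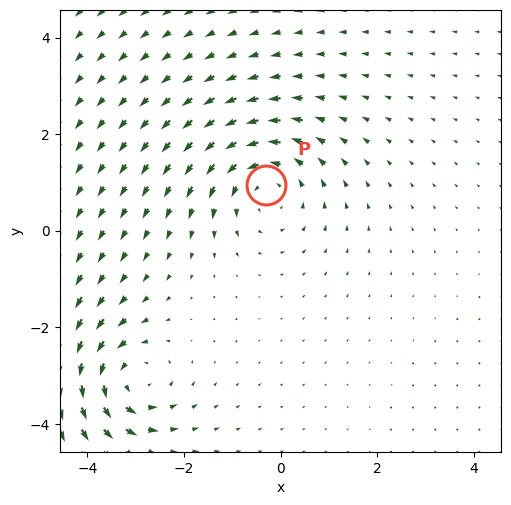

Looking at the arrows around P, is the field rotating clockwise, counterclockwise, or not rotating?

Near P at (-0.3, 0.9) the arrows circulate counterclockwise. The curl (z-component) there is about +5; positive curl means counterclockwise rotation.

counterclockwise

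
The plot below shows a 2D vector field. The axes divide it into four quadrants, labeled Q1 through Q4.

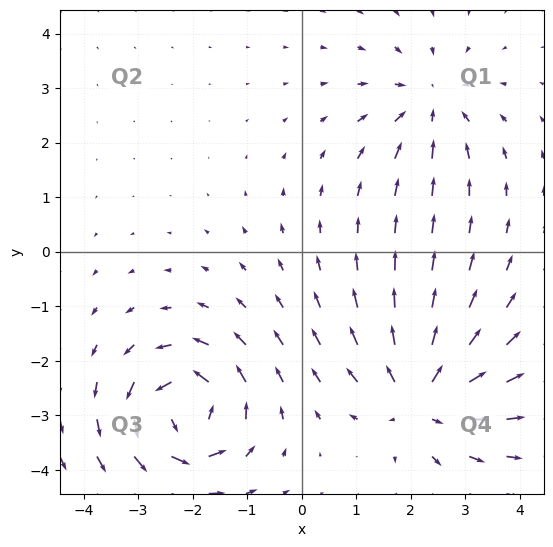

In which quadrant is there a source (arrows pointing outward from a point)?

Q4

The source sits at approximately (2.2, -2.7), which lies in quadrant Q4. The divergence there is about +4, positive as expected for a source.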